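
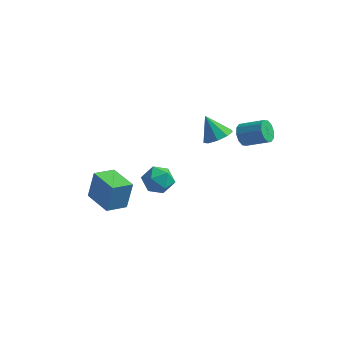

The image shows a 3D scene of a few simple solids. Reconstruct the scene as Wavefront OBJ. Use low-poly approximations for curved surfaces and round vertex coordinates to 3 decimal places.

v -2.872 -3.159 -2.135
v -2.644 -2.78 -0.38
v -4.485 -2.155 -2.143
v -4.257 -1.776 -0.387
v -2.163 -2.024 -2.473
v -1.935 -1.645 -0.717
v -3.776 -1.02 -2.48
v -3.548 -0.641 -0.725
v 1.718 1.875 1.967
v 2.189 2.647 2.14
v 0.822 2.125 3.293
v 1.689 2.775 1.778
v 1.204 2.483 1.505
v 0.959 1.906 1.448
v 1.069 1.315 1.634
v 1.483 0.986 1.975
v 2.007 1.073 2.312
v 2.396 1.536 2.488
v 2.467 2.157 2.42
v 3.056 2.193 2.3
v 3.385 1.922 1.671
v 4.794 2.056 2.351
v 4.464 2.327 2.98
v 3.359 2.389 1.632
v 4.768 2.523 2.311
v 3.218 2.782 1.848
v 4.627 2.916 2.527
v 3.014 2.949 2.236
v 4.423 3.083 2.916
v 2.827 2.828 2.65
v 4.236 2.962 3.329
v 2.726 2.464 2.929
v 4.135 2.598 3.609
v 2.752 1.997 2.969
v 4.161 2.131 3.648
v 2.893 1.604 2.753
v 4.302 1.738 3.432
v 3.097 1.437 2.364
v 4.506 1.571 3.044
v 3.284 1.558 1.951
v 4.693 1.692 2.63
v -0.63 -3.439 1.73
v -0.142 -2.92 2.416
v 0.642 -3.36 0.764
v 1.13 -2.841 1.45
v 0.924 -3.795 1.606
v 0.138 -3.844 2.203
v 0.362 -2.436 0.977
v -0.424 -2.485 1.574
v 0.471 -2.3 1.95
v 0.819 -3.14 2.339
v -0.319 -3.14 0.841
v 0.029 -3.98 1.23
f 2 4 1
f 5 2 1
f 1 4 3
f 3 5 1
f 2 8 4
f 6 2 5
f 6 8 2
f 4 8 3
f 7 5 3
f 3 8 7
f 7 6 5
f 8 6 7
f 10 9 12
f 10 12 11
f 12 9 13
f 12 13 11
f 13 9 14
f 13 14 11
f 14 9 15
f 14 15 11
f 15 9 16
f 15 16 11
f 16 9 17
f 16 17 11
f 17 9 18
f 17 18 11
f 18 9 19
f 18 19 11
f 19 9 10
f 19 10 11
f 21 20 24
f 21 24 22
f 22 24 25
f 22 25 23
f 24 20 26
f 24 26 25
f 25 26 27
f 25 27 23
f 26 20 28
f 26 28 27
f 27 28 29
f 27 29 23
f 28 20 30
f 28 30 29
f 29 30 31
f 29 31 23
f 30 20 32
f 30 32 31
f 31 32 33
f 31 33 23
f 32 20 34
f 32 34 33
f 33 34 35
f 33 35 23
f 34 20 36
f 34 36 35
f 35 36 37
f 35 37 23
f 36 20 38
f 36 38 37
f 37 38 39
f 37 39 23
f 38 20 40
f 38 40 39
f 39 40 41
f 39 41 23
f 40 20 21
f 40 21 41
f 41 21 22
f 41 22 23
f 42 53 47
f 42 47 43
f 42 43 49
f 42 49 52
f 42 52 53
f 43 47 51
f 47 53 46
f 53 52 44
f 52 49 48
f 49 43 50
f 45 51 46
f 45 46 44
f 45 44 48
f 45 48 50
f 45 50 51
f 46 51 47
f 44 46 53
f 48 44 52
f 50 48 49
f 51 50 43



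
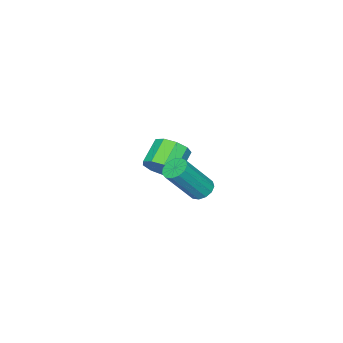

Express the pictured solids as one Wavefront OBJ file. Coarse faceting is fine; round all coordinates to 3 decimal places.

v 1.723 2.87 0.974
v 2.069 3.3 0.882
v 3.123 2.781 2.413
v 2.777 2.35 2.506
v 1.843 3.407 1.074
v 2.897 2.888 2.605
v 1.579 3.344 1.234
v 2.633 2.825 2.766
v 1.361 3.13 1.312
v 2.414 2.611 2.844
v 1.257 2.834 1.283
v 2.311 2.315 2.814
v 1.302 2.548 1.156
v 2.355 2.029 2.687
v 1.48 2.365 0.971
v 2.534 1.846 2.502
v 1.735 2.342 0.787
v 2.789 1.823 2.318
v 1.987 2.486 0.663
v 3.041 1.967 2.194
v 2.155 2.752 0.637
v 3.209 2.233 2.169
v 2.186 3.056 0.719
v 3.239 2.537 2.25
v -1.848 -1.603 -1.319
v -1.36 -1.706 -0.656
v -2.443 -1.841 0.122
v -2.932 -1.737 -0.541
v -1.478 -1.156 -0.726
v -2.561 -1.29 0.052
v -1.77 -0.814 -1.073
v -2.853 -0.948 -0.295
v -2.098 -0.841 -1.535
v -3.181 -0.976 -0.758
v -2.31 -1.225 -1.896
v -3.393 -1.36 -1.119
v -2.305 -1.786 -1.987
v -3.389 -1.92 -1.21
v -2.087 -2.261 -1.765
v -3.17 -2.395 -0.988
v -1.757 -2.428 -1.334
v -2.84 -2.562 -0.557
v -1.47 -2.209 -0.896
v -2.553 -2.343 -0.119
f 2 1 5
f 2 5 3
f 3 5 6
f 3 6 4
f 5 1 7
f 5 7 6
f 6 7 8
f 6 8 4
f 7 1 9
f 7 9 8
f 8 9 10
f 8 10 4
f 9 1 11
f 9 11 10
f 10 11 12
f 10 12 4
f 11 1 13
f 11 13 12
f 12 13 14
f 12 14 4
f 13 1 15
f 13 15 14
f 14 15 16
f 14 16 4
f 15 1 17
f 15 17 16
f 16 17 18
f 16 18 4
f 17 1 19
f 17 19 18
f 18 19 20
f 18 20 4
f 19 1 21
f 19 21 20
f 20 21 22
f 20 22 4
f 21 1 23
f 21 23 22
f 22 23 24
f 22 24 4
f 23 1 2
f 23 2 24
f 24 2 3
f 24 3 4
f 26 25 29
f 26 29 27
f 27 29 30
f 27 30 28
f 29 25 31
f 29 31 30
f 30 31 32
f 30 32 28
f 31 25 33
f 31 33 32
f 32 33 34
f 32 34 28
f 33 25 35
f 33 35 34
f 34 35 36
f 34 36 28
f 35 25 37
f 35 37 36
f 36 37 38
f 36 38 28
f 37 25 39
f 37 39 38
f 38 39 40
f 38 40 28
f 39 25 41
f 39 41 40
f 40 41 42
f 40 42 28
f 41 25 43
f 41 43 42
f 42 43 44
f 42 44 28
f 43 25 26
f 43 26 44
f 44 26 27
f 44 27 28



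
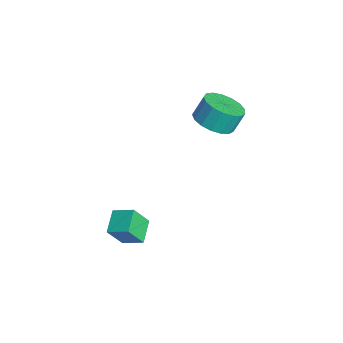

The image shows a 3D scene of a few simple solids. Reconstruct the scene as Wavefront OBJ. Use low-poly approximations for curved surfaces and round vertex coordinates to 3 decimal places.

v -2.596 1.886 0.821
v -2.042 1.232 1.23
v -2.149 1.74 2.188
v -2.704 2.394 1.779
v -1.75 1.552 1.093
v -1.857 2.06 2.051
v -1.651 1.949 0.894
v -1.759 2.457 1.852
v -1.769 2.331 0.678
v -1.877 2.839 1.636
v -2.077 2.611 0.495
v -2.184 3.119 1.453
v -2.503 2.726 0.386
v -2.611 3.234 1.345
v -2.951 2.648 0.377
v -3.059 3.156 1.336
v -3.318 2.395 0.47
v -3.425 2.903 1.429
v -3.519 2.026 0.643
v -3.626 2.534 1.602
v -3.509 1.625 0.857
v -3.616 2.133 1.815
v -3.29 1.283 1.063
v -3.397 1.791 2.021
v -2.912 1.08 1.213
v -3.019 1.588 2.171
v -2.461 1.061 1.273
v -2.569 1.569 2.231
v 1.42 -2.856 -2.261
v 1.566 -3.5 -1.223
v 0.509 -2.414 -1.858
v 0.655 -3.058 -0.821
v 1.945 -2.122 -1.879
v 2.091 -2.766 -0.842
v 1.034 -1.68 -1.477
v 1.18 -2.324 -0.439
f 2 1 5
f 2 5 3
f 3 5 6
f 3 6 4
f 5 1 7
f 5 7 6
f 6 7 8
f 6 8 4
f 7 1 9
f 7 9 8
f 8 9 10
f 8 10 4
f 9 1 11
f 9 11 10
f 10 11 12
f 10 12 4
f 11 1 13
f 11 13 12
f 12 13 14
f 12 14 4
f 13 1 15
f 13 15 14
f 14 15 16
f 14 16 4
f 15 1 17
f 15 17 16
f 16 17 18
f 16 18 4
f 17 1 19
f 17 19 18
f 18 19 20
f 18 20 4
f 19 1 21
f 19 21 20
f 20 21 22
f 20 22 4
f 21 1 23
f 21 23 22
f 22 23 24
f 22 24 4
f 23 1 25
f 23 25 24
f 24 25 26
f 24 26 4
f 25 1 27
f 25 27 26
f 26 27 28
f 26 28 4
f 27 1 2
f 27 2 28
f 28 2 3
f 28 3 4
f 30 32 29
f 33 30 29
f 29 32 31
f 31 33 29
f 30 36 32
f 34 30 33
f 34 36 30
f 32 36 31
f 35 33 31
f 31 36 35
f 35 34 33
f 36 34 35



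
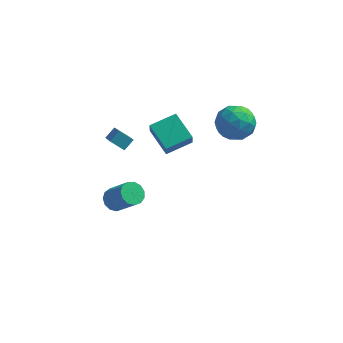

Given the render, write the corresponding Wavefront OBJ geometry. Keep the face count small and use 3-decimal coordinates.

v 0.011 -1.688 0.858
v 0.102 -2.188 1.811
v -1.155 -0.453 1.617
v -1.065 -0.953 2.57
v 1.305 -0.707 1.25
v 1.395 -1.207 2.203
v 0.138 0.528 2.009
v 0.229 0.028 2.962
v -2.934 -3.618 3.571
v -2.41 -4.724 4.366
v -2.549 -3.091 4.05
v -2.025 -4.197 4.845
v -2.155 -3.663 2.995
v -1.631 -4.769 3.79
v -1.77 -3.136 3.474
v -1.246 -4.242 4.269
v 2.607 -0.793 3.659
v 3.401 -0.384 2.829
v 4.079 -1.676 4.631
v 4.873 -1.267 3.801
v 4.333 -0.485 4.565
v 3.423 0.061 3.964
v 4.057 -2.121 3.496
v 3.147 -1.575 2.895
v 4.297 -1.204 2.728
v 4.467 -0.193 3.389
v 3.013 -1.867 4.071
v 3.183 -0.856 4.732
v 2.874 -0.511 3.158
v 4.606 -1.549 4.302
v 4.288 -1.09 4.751
v 4.754 -0.849 4.263
v 2.887 -0.249 3.826
v 3.354 -0.009 3.338
v 3.902 -0.069 4.359
v 4.126 -2.051 4.122
v 4.593 -1.811 3.634
v 2.726 -1.211 3.197
v 3.192 -0.97 2.709
v 3.578 -1.991 3.101
v 3.868 -0.753 2.611
v 4.734 -1.272 3.183
v 4.254 -1.774 3.003
v 3.719 -1.453 2.65
v 3.968 -0.158 2.999
v 4.834 -0.678 3.571
v 4.516 -0.218 4.02
v 3.981 0.103 3.667
v 4.495 -0.641 2.94
v 2.646 -1.382 3.889
v 3.512 -1.902 4.461
v 3.499 -2.163 3.793
v 2.964 -1.842 3.44
v 2.746 -0.788 4.277
v 3.612 -1.307 4.849
v 3.761 -0.607 4.81
v 3.226 -0.286 4.457
v 2.985 -1.419 4.52
v -2.954 -1.731 -3.866
v -2.445 -2.003 -4.405
v -1.257 -2.621 -2.974
v -1.766 -2.349 -2.434
v -2.326 -1.582 -4.322
v -1.139 -2.2 -2.89
v -2.407 -1.208 -4.094
v -1.219 -1.826 -2.662
v -2.662 -1.001 -3.793
v -1.474 -1.619 -2.361
v -3.009 -1.025 -3.515
v -1.821 -1.643 -2.084
v -3.339 -1.274 -3.349
v -2.151 -1.892 -1.918
v -3.546 -1.667 -3.347
v -2.358 -2.285 -1.915
v -3.566 -2.081 -3.509
v -2.378 -2.699 -2.078
v -3.391 -2.384 -3.785
v -2.203 -3.002 -2.354
v -3.078 -2.479 -4.086
v -1.89 -3.097 -2.655
v -2.725 -2.337 -4.317
v -1.537 -2.955 -2.886
f 2 4 1
f 5 2 1
f 1 4 3
f 3 5 1
f 2 8 4
f 6 2 5
f 6 8 2
f 4 8 3
f 7 5 3
f 3 8 7
f 7 6 5
f 8 6 7
f 10 12 9
f 13 10 9
f 9 12 11
f 11 13 9
f 10 16 12
f 14 10 13
f 14 16 10
f 12 16 11
f 15 13 11
f 11 16 15
f 15 14 13
f 16 14 15
f 17 54 33
f 54 28 57
f 33 57 22
f 54 57 33
f 17 33 29
f 33 22 34
f 29 34 18
f 33 34 29
f 17 29 38
f 29 18 39
f 38 39 24
f 29 39 38
f 17 38 50
f 38 24 53
f 50 53 27
f 38 53 50
f 17 50 54
f 50 27 58
f 54 58 28
f 50 58 54
f 18 34 45
f 34 22 48
f 45 48 26
f 34 48 45
f 22 57 35
f 57 28 56
f 35 56 21
f 57 56 35
f 28 58 55
f 58 27 51
f 55 51 19
f 58 51 55
f 27 53 52
f 53 24 40
f 52 40 23
f 53 40 52
f 24 39 44
f 39 18 41
f 44 41 25
f 39 41 44
f 20 46 32
f 46 26 47
f 32 47 21
f 46 47 32
f 20 32 30
f 32 21 31
f 30 31 19
f 32 31 30
f 20 30 37
f 30 19 36
f 37 36 23
f 30 36 37
f 20 37 42
f 37 23 43
f 42 43 25
f 37 43 42
f 20 42 46
f 42 25 49
f 46 49 26
f 42 49 46
f 21 47 35
f 47 26 48
f 35 48 22
f 47 48 35
f 19 31 55
f 31 21 56
f 55 56 28
f 31 56 55
f 23 36 52
f 36 19 51
f 52 51 27
f 36 51 52
f 25 43 44
f 43 23 40
f 44 40 24
f 43 40 44
f 26 49 45
f 49 25 41
f 45 41 18
f 49 41 45
f 60 59 63
f 60 63 61
f 61 63 64
f 61 64 62
f 63 59 65
f 63 65 64
f 64 65 66
f 64 66 62
f 65 59 67
f 65 67 66
f 66 67 68
f 66 68 62
f 67 59 69
f 67 69 68
f 68 69 70
f 68 70 62
f 69 59 71
f 69 71 70
f 70 71 72
f 70 72 62
f 71 59 73
f 71 73 72
f 72 73 74
f 72 74 62
f 73 59 75
f 73 75 74
f 74 75 76
f 74 76 62
f 75 59 77
f 75 77 76
f 76 77 78
f 76 78 62
f 77 59 79
f 77 79 78
f 78 79 80
f 78 80 62
f 79 59 81
f 79 81 80
f 80 81 82
f 80 82 62
f 81 59 60
f 81 60 82
f 82 60 61
f 82 61 62



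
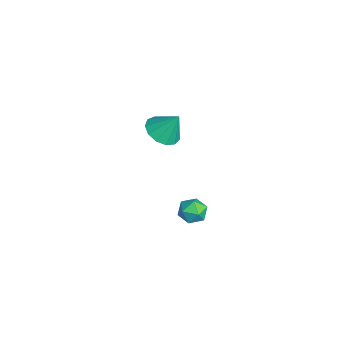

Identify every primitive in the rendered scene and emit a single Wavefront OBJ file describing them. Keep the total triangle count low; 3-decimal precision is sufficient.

v -2.822 1.545 -4.348
v -2.321 1.715 -3.602
v -2.499 0.105 -4.238
v -1.998 0.275 -3.492
v -2.908 0.363 -3.461
v -3.107 1.254 -3.53
v -1.713 0.566 -4.31
v -1.912 1.457 -4.379
v -1.635 1.11 -3.579
v -2.374 0.984 -3.054
v -2.446 0.836 -4.786
v -3.185 0.71 -4.261
v -2.904 -0.636 2.828
v -1.856 -0.636 2.527
v -2.496 0.176 4.252
v -2.101 -0.119 2.303
v -2.6 0.234 2.245
v -3.196 0.31 2.372
v -3.699 0.087 2.644
v -3.95 -0.367 2.974
v -3.869 -0.905 3.257
v -3.481 -1.358 3.404
v -2.911 -1.582 3.368
v -2.338 -1.506 3.161
v -1.945 -1.153 2.847
f 1 12 6
f 1 6 2
f 1 2 8
f 1 8 11
f 1 11 12
f 2 6 10
f 6 12 5
f 12 11 3
f 11 8 7
f 8 2 9
f 4 10 5
f 4 5 3
f 4 3 7
f 4 7 9
f 4 9 10
f 5 10 6
f 3 5 12
f 7 3 11
f 9 7 8
f 10 9 2
f 14 13 16
f 14 16 15
f 16 13 17
f 16 17 15
f 17 13 18
f 17 18 15
f 18 13 19
f 18 19 15
f 19 13 20
f 19 20 15
f 20 13 21
f 20 21 15
f 21 13 22
f 21 22 15
f 22 13 23
f 22 23 15
f 23 13 24
f 23 24 15
f 24 13 25
f 24 25 15
f 25 13 14
f 25 14 15



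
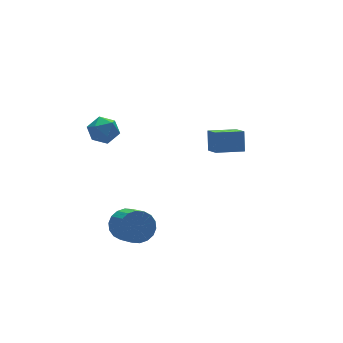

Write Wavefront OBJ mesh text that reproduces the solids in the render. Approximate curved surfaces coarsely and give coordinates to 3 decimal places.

v -2.663 0.407 2.729
v -2.239 0.789 3.273
v -2.561 -0.669 3.407
v -2.137 -0.287 3.951
v -2.904 -0.126 3.864
v -2.967 0.54 3.445
v -1.833 -0.42 3.235
v -1.896 0.246 2.816
v -1.726 0.279 3.586
v -2.388 0.46 3.974
v -2.412 -0.34 2.706
v -3.074 -0.159 3.094
v 2.373 -1.489 1.106
v 2.619 -1 2.06
v 2.542 -0.532 0.571
v 2.788 -0.042 1.525
v 3.692 -1.818 0.935
v 3.938 -1.328 1.889
v 3.861 -0.86 0.4
v 4.107 -0.371 1.354
v -2.388 -1.985 -1.627
v -1.644 -1.803 -1.258
v -1.708 -2.994 -0.544
v -2.452 -3.175 -0.913
v -1.895 -1.648 -1.022
v -1.959 -2.839 -0.308
v -2.244 -1.559 -0.905
v -2.308 -2.75 -0.191
v -2.621 -1.555 -0.932
v -2.685 -2.746 -0.218
v -2.953 -1.636 -1.096
v -3.016 -2.827 -0.382
v -3.172 -1.786 -1.365
v -3.236 -2.976 -0.651
v -3.236 -1.975 -1.687
v -3.3 -3.166 -0.972
v -3.132 -2.166 -1.996
v -3.196 -3.357 -1.282
v -2.881 -2.321 -2.232
v -2.945 -3.512 -1.518
v -2.532 -2.41 -2.349
v -2.596 -3.601 -1.635
v -2.155 -2.414 -2.322
v -2.219 -3.605 -1.608
v -1.824 -2.333 -2.158
v -1.887 -3.524 -1.444
v -1.604 -2.184 -1.889
v -1.668 -3.374 -1.175
v -1.54 -1.994 -1.568
v -1.604 -3.185 -0.853
f 1 12 6
f 1 6 2
f 1 2 8
f 1 8 11
f 1 11 12
f 2 6 10
f 6 12 5
f 12 11 3
f 11 8 7
f 8 2 9
f 4 10 5
f 4 5 3
f 4 3 7
f 4 7 9
f 4 9 10
f 5 10 6
f 3 5 12
f 7 3 11
f 9 7 8
f 10 9 2
f 14 16 13
f 17 14 13
f 13 16 15
f 15 17 13
f 14 20 16
f 18 14 17
f 18 20 14
f 16 20 15
f 19 17 15
f 15 20 19
f 19 18 17
f 20 18 19
f 22 21 25
f 22 25 23
f 23 25 26
f 23 26 24
f 25 21 27
f 25 27 26
f 26 27 28
f 26 28 24
f 27 21 29
f 27 29 28
f 28 29 30
f 28 30 24
f 29 21 31
f 29 31 30
f 30 31 32
f 30 32 24
f 31 21 33
f 31 33 32
f 32 33 34
f 32 34 24
f 33 21 35
f 33 35 34
f 34 35 36
f 34 36 24
f 35 21 37
f 35 37 36
f 36 37 38
f 36 38 24
f 37 21 39
f 37 39 38
f 38 39 40
f 38 40 24
f 39 21 41
f 39 41 40
f 40 41 42
f 40 42 24
f 41 21 43
f 41 43 42
f 42 43 44
f 42 44 24
f 43 21 45
f 43 45 44
f 44 45 46
f 44 46 24
f 45 21 47
f 45 47 46
f 46 47 48
f 46 48 24
f 47 21 49
f 47 49 48
f 48 49 50
f 48 50 24
f 49 21 22
f 49 22 50
f 50 22 23
f 50 23 24



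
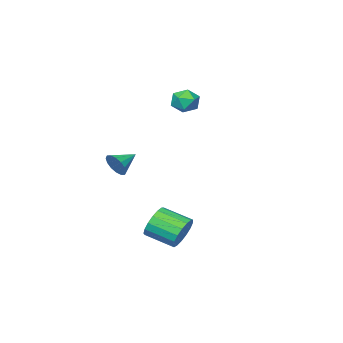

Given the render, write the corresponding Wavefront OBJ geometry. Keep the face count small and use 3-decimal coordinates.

v 2.154 -0.987 -0.646
v 2.395 -0.704 -0.065
v 1.046 -0.933 -0.214
v 2.324 -0.428 -0.28
v 2.208 -0.301 -0.593
v 2.078 -0.359 -0.921
v 1.967 -0.585 -1.174
v 1.907 -0.918 -1.287
v 1.913 -1.27 -1.227
v 1.983 -1.547 -1.012
v 2.099 -1.673 -0.699
v 2.23 -1.616 -0.372
v 2.34 -1.39 -0.118
v 2.4 -1.056 -0.005
v 1.315 2.635 -4.011
v 1.746 2.519 -4.78
v 2.377 1.27 -4.239
v 1.945 1.385 -3.469
v 2.014 2.755 -4.548
v 2.644 1.506 -4.007
v 2.122 2.963 -4.192
v 2.752 1.714 -3.651
v 2.045 3.096 -3.795
v 2.675 1.847 -3.254
v 1.8 3.123 -3.447
v 2.431 1.874 -2.906
v 1.445 3.039 -3.228
v 2.075 1.79 -2.687
v 1.059 2.861 -3.189
v 1.69 1.612 -2.648
v 0.733 2.632 -3.337
v 1.363 1.383 -2.796
v 0.539 2.403 -3.64
v 1.169 1.154 -3.099
v 0.524 2.228 -4.028
v 1.154 0.979 -3.487
v 0.689 2.145 -4.412
v 1.319 0.896 -3.871
v 0.998 2.175 -4.703
v 1.628 0.925 -4.162
v 1.38 2.309 -4.836
v 2.01 1.06 -4.295
v -3.534 -1.73 2.276
v -3.2 -1.508 1.61
v -2.6 -2.552 2.47
v -2.266 -2.33 1.804
v -2.287 -1.842 2.41
v -2.865 -1.334 2.29
v -2.935 -2.726 1.79
v -3.513 -2.218 1.67
v -2.83 -2.123 1.309
v -2.429 -1.577 1.692
v -3.371 -2.483 2.388
v -2.97 -1.937 2.771
f 2 1 4
f 2 4 3
f 4 1 5
f 4 5 3
f 5 1 6
f 5 6 3
f 6 1 7
f 6 7 3
f 7 1 8
f 7 8 3
f 8 1 9
f 8 9 3
f 9 1 10
f 9 10 3
f 10 1 11
f 10 11 3
f 11 1 12
f 11 12 3
f 12 1 13
f 12 13 3
f 13 1 14
f 13 14 3
f 14 1 2
f 14 2 3
f 16 15 19
f 16 19 17
f 17 19 20
f 17 20 18
f 19 15 21
f 19 21 20
f 20 21 22
f 20 22 18
f 21 15 23
f 21 23 22
f 22 23 24
f 22 24 18
f 23 15 25
f 23 25 24
f 24 25 26
f 24 26 18
f 25 15 27
f 25 27 26
f 26 27 28
f 26 28 18
f 27 15 29
f 27 29 28
f 28 29 30
f 28 30 18
f 29 15 31
f 29 31 30
f 30 31 32
f 30 32 18
f 31 15 33
f 31 33 32
f 32 33 34
f 32 34 18
f 33 15 35
f 33 35 34
f 34 35 36
f 34 36 18
f 35 15 37
f 35 37 36
f 36 37 38
f 36 38 18
f 37 15 39
f 37 39 38
f 38 39 40
f 38 40 18
f 39 15 41
f 39 41 40
f 40 41 42
f 40 42 18
f 41 15 16
f 41 16 42
f 42 16 17
f 42 17 18
f 43 54 48
f 43 48 44
f 43 44 50
f 43 50 53
f 43 53 54
f 44 48 52
f 48 54 47
f 54 53 45
f 53 50 49
f 50 44 51
f 46 52 47
f 46 47 45
f 46 45 49
f 46 49 51
f 46 51 52
f 47 52 48
f 45 47 54
f 49 45 53
f 51 49 50
f 52 51 44



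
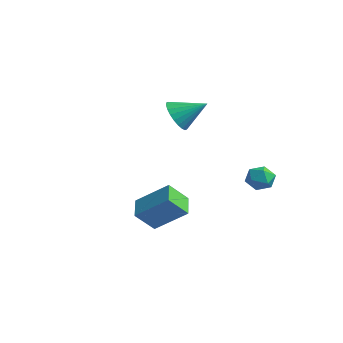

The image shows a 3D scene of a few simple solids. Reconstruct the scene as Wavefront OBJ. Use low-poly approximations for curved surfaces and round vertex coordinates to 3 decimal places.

v 3.29 1.777 0.755
v 3.935 1.931 0.369
v 3.025 0.869 -0.049
v 3.67 1.023 -0.435
v 3.707 0.715 0.267
v 3.871 1.276 0.764
v 3.089 1.524 -0.444
v 3.253 2.085 0.053
v 3.811 1.775 -0.372
v 4.193 1.274 0.067
v 2.767 1.526 0.253
v 3.149 1.025 0.692
v -2.677 1.105 2.465
v -2.074 1.167 1.695
v -1.703 2.195 3.315
v -2.322 1.448 1.619
v -2.623 1.677 1.671
v -2.933 1.819 1.844
v -3.204 1.852 2.112
v -3.395 1.771 2.434
v -3.476 1.59 2.76
v -3.436 1.334 3.042
v -3.28 1.044 3.235
v -3.032 0.763 3.312
v -2.73 0.534 3.26
v -2.42 0.392 3.086
v -2.149 0.359 2.818
v -1.959 0.439 2.497
v -1.877 0.621 2.17
v -1.918 0.877 1.889
v 1.984 -3.362 -2.409
v 1.803 -4.3 -1.442
v 1.037 -2.684 -1.929
v 0.856 -3.622 -0.961
v 3.244 -2.418 -1.259
v 3.063 -3.356 -0.291
v 2.297 -1.74 -0.778
v 2.116 -2.678 0.189
f 1 12 6
f 1 6 2
f 1 2 8
f 1 8 11
f 1 11 12
f 2 6 10
f 6 12 5
f 12 11 3
f 11 8 7
f 8 2 9
f 4 10 5
f 4 5 3
f 4 3 7
f 4 7 9
f 4 9 10
f 5 10 6
f 3 5 12
f 7 3 11
f 9 7 8
f 10 9 2
f 14 13 16
f 14 16 15
f 16 13 17
f 16 17 15
f 17 13 18
f 17 18 15
f 18 13 19
f 18 19 15
f 19 13 20
f 19 20 15
f 20 13 21
f 20 21 15
f 21 13 22
f 21 22 15
f 22 13 23
f 22 23 15
f 23 13 24
f 23 24 15
f 24 13 25
f 24 25 15
f 25 13 26
f 25 26 15
f 26 13 27
f 26 27 15
f 27 13 28
f 27 28 15
f 28 13 29
f 28 29 15
f 29 13 30
f 29 30 15
f 30 13 14
f 30 14 15
f 32 34 31
f 35 32 31
f 31 34 33
f 33 35 31
f 32 38 34
f 36 32 35
f 36 38 32
f 34 38 33
f 37 35 33
f 33 38 37
f 37 36 35
f 38 36 37



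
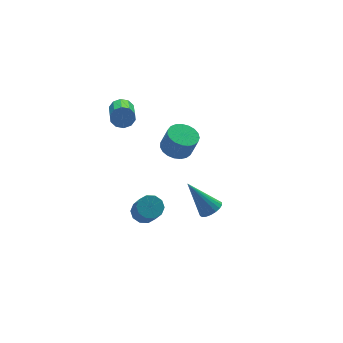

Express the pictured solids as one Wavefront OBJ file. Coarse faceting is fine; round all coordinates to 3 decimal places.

v -2.75 3.932 3.096
v -2.472 3.6 2.652
v -3.092 2.215 3.301
v -3.37 2.548 3.744
v -2.23 3.63 2.947
v -2.849 2.245 3.596
v -2.186 3.775 3.299
v -2.806 2.391 3.948
v -2.358 3.981 3.573
v -2.978 2.596 4.222
v -2.68 4.168 3.665
v -3.299 2.783 4.314
v -3.028 4.265 3.539
v -3.648 2.88 4.188
v -3.271 4.235 3.244
v -3.89 2.85 3.893
v -3.314 4.089 2.892
v -3.934 2.705 3.541
v -3.142 3.884 2.618
v -3.762 2.499 3.267
v -2.821 3.697 2.526
v -3.44 2.312 3.175
v -3.364 0.42 -1.713
v -3.025 -0.058 -2.037
v -3.196 -1.038 -0.771
v -3.536 -0.56 -0.447
v -2.753 0.17 -1.824
v -2.924 -0.81 -0.558
v -2.714 0.493 -1.568
v -2.886 -0.487 -0.302
v -2.924 0.789 -1.368
v -3.096 -0.191 -0.102
v -3.302 0.943 -1.299
v -3.474 -0.037 -0.033
v -3.704 0.898 -1.389
v -3.875 -0.082 -0.123
v -3.976 0.67 -1.602
v -4.147 -0.31 -0.336
v -4.014 0.347 -1.858
v -4.186 -0.633 -0.592
v -3.804 0.051 -2.058
v -3.976 -0.929 -0.792
v -3.426 -0.103 -2.127
v -3.598 -1.083 -0.861
v -1.716 -3.098 0.687
v -1.304 -3.381 1.053
v -2.484 -2.242 2.213
v -1.175 -3.146 0.986
v -1.154 -2.902 0.86
v -1.244 -2.696 0.7
v -1.427 -2.57 0.537
v -1.668 -2.548 0.403
v -1.918 -2.636 0.326
v -2.129 -2.814 0.321
v -2.257 -3.049 0.388
v -2.278 -3.294 0.514
v -2.188 -3.499 0.675
v -2.005 -3.625 0.838
v -1.764 -3.647 0.971
v -1.514 -3.56 1.048
v -0.291 3.003 -0.151
v 0.407 2.648 -0.395
v 0.649 2.323 0.766
v -0.049 2.677 1.011
v 0.509 2.966 -0.328
v 0.751 2.641 0.834
v 0.473 3.291 -0.229
v 0.715 2.966 0.932
v 0.304 3.565 -0.117
v 0.546 3.24 1.044
v 0.033 3.743 -0.011
v 0.275 3.418 1.15
v -0.294 3.792 0.071
v -0.052 3.467 1.232
v -0.621 3.705 0.115
v -0.379 3.38 1.276
v -0.891 3.496 0.113
v -0.648 3.171 1.274
v -1.057 3.202 0.065
v -0.815 2.877 1.226
v -1.09 2.874 -0.02
v -0.848 2.549 1.141
v -0.986 2.567 -0.128
v -0.744 2.242 1.034
v -0.761 2.336 -0.239
v -0.519 2.011 0.922
v -0.455 2.221 -0.335
v -0.213 1.896 0.826
v -0.121 2.24 -0.4
v 0.121 1.915 0.762
v 0.184 2.391 -0.421
v 0.426 2.066 0.741
f 2 1 5
f 2 5 3
f 3 5 6
f 3 6 4
f 5 1 7
f 5 7 6
f 6 7 8
f 6 8 4
f 7 1 9
f 7 9 8
f 8 9 10
f 8 10 4
f 9 1 11
f 9 11 10
f 10 11 12
f 10 12 4
f 11 1 13
f 11 13 12
f 12 13 14
f 12 14 4
f 13 1 15
f 13 15 14
f 14 15 16
f 14 16 4
f 15 1 17
f 15 17 16
f 16 17 18
f 16 18 4
f 17 1 19
f 17 19 18
f 18 19 20
f 18 20 4
f 19 1 21
f 19 21 20
f 20 21 22
f 20 22 4
f 21 1 2
f 21 2 22
f 22 2 3
f 22 3 4
f 24 23 27
f 24 27 25
f 25 27 28
f 25 28 26
f 27 23 29
f 27 29 28
f 28 29 30
f 28 30 26
f 29 23 31
f 29 31 30
f 30 31 32
f 30 32 26
f 31 23 33
f 31 33 32
f 32 33 34
f 32 34 26
f 33 23 35
f 33 35 34
f 34 35 36
f 34 36 26
f 35 23 37
f 35 37 36
f 36 37 38
f 36 38 26
f 37 23 39
f 37 39 38
f 38 39 40
f 38 40 26
f 39 23 41
f 39 41 40
f 40 41 42
f 40 42 26
f 41 23 43
f 41 43 42
f 42 43 44
f 42 44 26
f 43 23 24
f 43 24 44
f 44 24 25
f 44 25 26
f 46 45 48
f 46 48 47
f 48 45 49
f 48 49 47
f 49 45 50
f 49 50 47
f 50 45 51
f 50 51 47
f 51 45 52
f 51 52 47
f 52 45 53
f 52 53 47
f 53 45 54
f 53 54 47
f 54 45 55
f 54 55 47
f 55 45 56
f 55 56 47
f 56 45 57
f 56 57 47
f 57 45 58
f 57 58 47
f 58 45 59
f 58 59 47
f 59 45 60
f 59 60 47
f 60 45 46
f 60 46 47
f 62 61 65
f 62 65 63
f 63 65 66
f 63 66 64
f 65 61 67
f 65 67 66
f 66 67 68
f 66 68 64
f 67 61 69
f 67 69 68
f 68 69 70
f 68 70 64
f 69 61 71
f 69 71 70
f 70 71 72
f 70 72 64
f 71 61 73
f 71 73 72
f 72 73 74
f 72 74 64
f 73 61 75
f 73 75 74
f 74 75 76
f 74 76 64
f 75 61 77
f 75 77 76
f 76 77 78
f 76 78 64
f 77 61 79
f 77 79 78
f 78 79 80
f 78 80 64
f 79 61 81
f 79 81 80
f 80 81 82
f 80 82 64
f 81 61 83
f 81 83 82
f 82 83 84
f 82 84 64
f 83 61 85
f 83 85 84
f 84 85 86
f 84 86 64
f 85 61 87
f 85 87 86
f 86 87 88
f 86 88 64
f 87 61 89
f 87 89 88
f 88 89 90
f 88 90 64
f 89 61 91
f 89 91 90
f 90 91 92
f 90 92 64
f 91 61 62
f 91 62 92
f 92 62 63
f 92 63 64



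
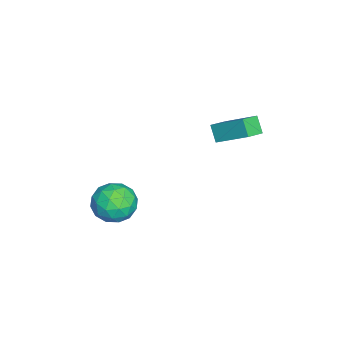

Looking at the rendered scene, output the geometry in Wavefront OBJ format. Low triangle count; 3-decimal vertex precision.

v 0.124 -1.93 -1.224
v 1.179 -2.546 -1.372
v -0.519 -3.334 0.032
v 0.536 -3.95 -0.116
v 0.53 -2.874 0.481
v 0.927 -2.006 -0.296
v -0.267 -3.874 -1.044
v 0.13 -3.006 -1.821
v 0.937 -3.747 -1.261
v 1.43 -3.129 -0.319
v -0.77 -2.751 -1.021
v -0.277 -2.133 -0.079
v 0.707 -2.115 -1.408
v -0.047 -3.765 0.068
v -0.051 -3.133 0.419
v 0.569 -3.495 0.332
v 0.56 -1.798 -0.775
v 1.18 -2.159 -0.863
v 0.799 -2.352 0.226
v -0.52 -3.721 -0.477
v 0.1 -4.082 -0.565
v 0.091 -2.385 -1.672
v 0.711 -2.747 -1.759
v -0.139 -3.528 -1.566
v 1.185 -3.182 -1.43
v 0.808 -4.008 -0.692
v 0.336 -3.963 -1.238
v 0.569 -3.453 -1.694
v 1.475 -2.819 -0.876
v 1.098 -3.644 -0.138
v 1.094 -3.012 0.213
v 1.328 -2.502 -0.244
v 1.333 -3.525 -0.811
v -0.438 -2.236 -1.202
v -0.815 -3.061 -0.464
v -0.668 -3.378 -1.096
v -0.434 -2.868 -1.553
v -0.148 -1.872 -0.648
v -0.525 -2.698 0.09
v 0.091 -2.427 0.354
v 0.324 -1.917 -0.102
v -0.673 -2.355 -0.529
v -1.829 1.398 3.968
v -1.192 3.018 5.088
v -2.699 1.977 3.624
v -2.062 3.598 4.744
v -1.278 1.742 3.156
v -0.641 3.363 4.276
v -2.148 2.322 2.812
v -1.511 3.942 3.932
f 1 38 17
f 38 12 41
f 17 41 6
f 38 41 17
f 1 17 13
f 17 6 18
f 13 18 2
f 17 18 13
f 1 13 22
f 13 2 23
f 22 23 8
f 13 23 22
f 1 22 34
f 22 8 37
f 34 37 11
f 22 37 34
f 1 34 38
f 34 11 42
f 38 42 12
f 34 42 38
f 2 18 29
f 18 6 32
f 29 32 10
f 18 32 29
f 6 41 19
f 41 12 40
f 19 40 5
f 41 40 19
f 12 42 39
f 42 11 35
f 39 35 3
f 42 35 39
f 11 37 36
f 37 8 24
f 36 24 7
f 37 24 36
f 8 23 28
f 23 2 25
f 28 25 9
f 23 25 28
f 4 30 16
f 30 10 31
f 16 31 5
f 30 31 16
f 4 16 14
f 16 5 15
f 14 15 3
f 16 15 14
f 4 14 21
f 14 3 20
f 21 20 7
f 14 20 21
f 4 21 26
f 21 7 27
f 26 27 9
f 21 27 26
f 4 26 30
f 26 9 33
f 30 33 10
f 26 33 30
f 5 31 19
f 31 10 32
f 19 32 6
f 31 32 19
f 3 15 39
f 15 5 40
f 39 40 12
f 15 40 39
f 7 20 36
f 20 3 35
f 36 35 11
f 20 35 36
f 9 27 28
f 27 7 24
f 28 24 8
f 27 24 28
f 10 33 29
f 33 9 25
f 29 25 2
f 33 25 29
f 44 46 43
f 47 44 43
f 43 46 45
f 45 47 43
f 44 50 46
f 48 44 47
f 48 50 44
f 46 50 45
f 49 47 45
f 45 50 49
f 49 48 47
f 50 48 49



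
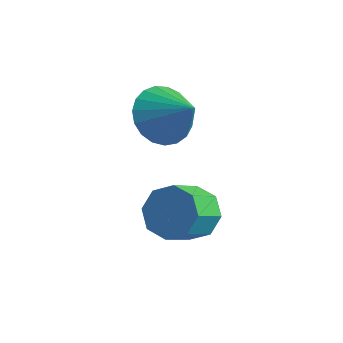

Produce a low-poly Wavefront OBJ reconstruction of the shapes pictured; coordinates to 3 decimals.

v 3.068 -3.164 -2.848
v 3.511 -2.715 -2.192
v 3.535 -3.788 -1.475
v 3.092 -4.236 -2.132
v 2.819 -2.681 -2.118
v 2.843 -3.754 -1.401
v 2.273 -2.93 -2.472
v 2.297 -4.003 -1.756
v 2.193 -3.316 -3.046
v 2.217 -4.388 -2.33
v 2.625 -3.612 -3.505
v 2.649 -4.685 -2.788
v 3.317 -3.646 -3.579
v 3.341 -4.719 -2.862
v 3.863 -3.397 -3.224
v 3.887 -4.47 -2.508
v 3.943 -3.012 -2.65
v 3.967 -4.084 -1.934
v 1.441 -2.504 0.167
v 2.055 -2.204 -0.617
v 2.679 -2.616 1.093
v 1.952 -1.826 -0.434
v 1.761 -1.566 -0.147
v 1.514 -1.467 0.194
v 1.255 -1.548 0.531
v 1.028 -1.794 0.804
v 0.872 -2.163 0.968
v 0.815 -2.591 0.993
v 0.866 -3.004 0.875
v 1.016 -3.33 0.634
v 1.24 -3.514 0.313
v 1.499 -3.523 -0.033
v 1.747 -3.356 -0.345
v 1.943 -3.042 -0.569
v 2.052 -2.634 -0.665
f 2 1 5
f 2 5 3
f 3 5 6
f 3 6 4
f 5 1 7
f 5 7 6
f 6 7 8
f 6 8 4
f 7 1 9
f 7 9 8
f 8 9 10
f 8 10 4
f 9 1 11
f 9 11 10
f 10 11 12
f 10 12 4
f 11 1 13
f 11 13 12
f 12 13 14
f 12 14 4
f 13 1 15
f 13 15 14
f 14 15 16
f 14 16 4
f 15 1 17
f 15 17 16
f 16 17 18
f 16 18 4
f 17 1 2
f 17 2 18
f 18 2 3
f 18 3 4
f 20 19 22
f 20 22 21
f 22 19 23
f 22 23 21
f 23 19 24
f 23 24 21
f 24 19 25
f 24 25 21
f 25 19 26
f 25 26 21
f 26 19 27
f 26 27 21
f 27 19 28
f 27 28 21
f 28 19 29
f 28 29 21
f 29 19 30
f 29 30 21
f 30 19 31
f 30 31 21
f 31 19 32
f 31 32 21
f 32 19 33
f 32 33 21
f 33 19 34
f 33 34 21
f 34 19 35
f 34 35 21
f 35 19 20
f 35 20 21



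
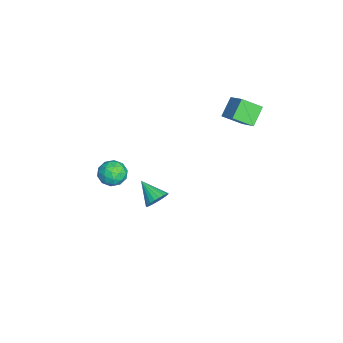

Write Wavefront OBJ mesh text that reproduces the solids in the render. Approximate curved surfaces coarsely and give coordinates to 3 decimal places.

v 4.039 -0.34 0.052
v 4.596 -0.647 0.32
v 3.201 -1.22 0.788
v 4.545 -0.439 0.511
v 4.406 -0.213 0.623
v 4.204 -0.01 0.635
v 3.973 0.136 0.547
v 3.754 0.2 0.374
v 3.584 0.17 0.145
v 3.493 0.052 -0.101
v 3.496 -0.133 -0.319
v 3.593 -0.355 -0.474
v 3.767 -0.574 -0.537
v 3.988 -0.752 -0.499
v 4.218 -0.86 -0.365
v 4.417 -0.877 -0.159
v 4.551 -0.802 0.083
v -1.906 -2.573 -2.973
v -1.074 -2.444 -2.742
v -1.626 -3.936 -3.218
v -0.794 -3.807 -2.987
v -1.425 -3.765 -2.386
v -1.598 -2.923 -2.234
v -1.102 -3.457 -3.726
v -1.275 -2.615 -3.574
v -0.577 -2.991 -3.208
v -0.777 -3.181 -2.38
v -1.923 -3.199 -3.58
v -2.123 -3.389 -2.752
v -1.514 -2.389 -2.836
v -1.186 -3.991 -3.124
v -1.557 -3.966 -2.771
v -1.068 -3.89 -2.635
v -1.822 -2.67 -2.537
v -1.333 -2.595 -2.402
v -1.54 -3.371 -2.192
v -1.367 -3.785 -3.558
v -0.878 -3.71 -3.423
v -1.632 -2.49 -3.325
v -1.143 -2.414 -3.189
v -1.16 -3.009 -3.768
v -0.733 -2.634 -2.974
v -0.569 -3.435 -3.118
v -0.75 -3.23 -3.552
v -0.852 -2.735 -3.463
v -0.851 -2.746 -2.487
v -0.687 -3.547 -2.632
v -1.057 -3.522 -2.278
v -1.159 -3.027 -2.189
v -0.559 -3.067 -2.761
v -2.013 -2.833 -3.328
v -1.849 -3.634 -3.473
v -1.541 -3.353 -3.771
v -1.643 -2.858 -3.682
v -2.131 -2.945 -2.842
v -1.967 -3.746 -2.986
v -1.848 -3.645 -2.497
v -1.95 -3.15 -2.408
v -2.141 -3.313 -3.199
v -2.445 2.551 1.283
v -3.326 2.987 2.134
v -2.557 3.652 0.602
v -3.438 4.088 1.453
v -1.342 3.172 2.107
v -2.223 3.608 2.958
v -1.454 4.273 1.426
v -2.335 4.709 2.277
f 2 1 4
f 2 4 3
f 4 1 5
f 4 5 3
f 5 1 6
f 5 6 3
f 6 1 7
f 6 7 3
f 7 1 8
f 7 8 3
f 8 1 9
f 8 9 3
f 9 1 10
f 9 10 3
f 10 1 11
f 10 11 3
f 11 1 12
f 11 12 3
f 12 1 13
f 12 13 3
f 13 1 14
f 13 14 3
f 14 1 15
f 14 15 3
f 15 1 16
f 15 16 3
f 16 1 17
f 16 17 3
f 17 1 2
f 17 2 3
f 18 55 34
f 55 29 58
f 34 58 23
f 55 58 34
f 18 34 30
f 34 23 35
f 30 35 19
f 34 35 30
f 18 30 39
f 30 19 40
f 39 40 25
f 30 40 39
f 18 39 51
f 39 25 54
f 51 54 28
f 39 54 51
f 18 51 55
f 51 28 59
f 55 59 29
f 51 59 55
f 19 35 46
f 35 23 49
f 46 49 27
f 35 49 46
f 23 58 36
f 58 29 57
f 36 57 22
f 58 57 36
f 29 59 56
f 59 28 52
f 56 52 20
f 59 52 56
f 28 54 53
f 54 25 41
f 53 41 24
f 54 41 53
f 25 40 45
f 40 19 42
f 45 42 26
f 40 42 45
f 21 47 33
f 47 27 48
f 33 48 22
f 47 48 33
f 21 33 31
f 33 22 32
f 31 32 20
f 33 32 31
f 21 31 38
f 31 20 37
f 38 37 24
f 31 37 38
f 21 38 43
f 38 24 44
f 43 44 26
f 38 44 43
f 21 43 47
f 43 26 50
f 47 50 27
f 43 50 47
f 22 48 36
f 48 27 49
f 36 49 23
f 48 49 36
f 20 32 56
f 32 22 57
f 56 57 29
f 32 57 56
f 24 37 53
f 37 20 52
f 53 52 28
f 37 52 53
f 26 44 45
f 44 24 41
f 45 41 25
f 44 41 45
f 27 50 46
f 50 26 42
f 46 42 19
f 50 42 46
f 61 63 60
f 64 61 60
f 60 63 62
f 62 64 60
f 61 67 63
f 65 61 64
f 65 67 61
f 63 67 62
f 66 64 62
f 62 67 66
f 66 65 64
f 67 65 66



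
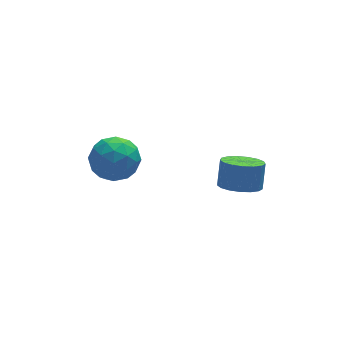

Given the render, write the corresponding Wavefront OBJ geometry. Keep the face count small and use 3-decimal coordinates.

v -2.994 3.239 1.486
v -1.967 3.477 1.733
v -2.673 1.543 1.787
v -1.646 1.781 2.034
v -2.447 2.092 2.693
v -2.646 3.14 2.507
v -1.994 1.88 1.013
v -2.193 2.928 0.827
v -1.349 2.637 1.441
v -1.629 2.768 2.479
v -3.011 2.252 1.041
v -3.291 2.383 2.079
v -2.509 3.507 1.583
v -2.131 1.513 1.937
v -2.602 1.696 2.324
v -1.998 1.836 2.469
v -2.908 3.309 2.038
v -2.304 3.449 2.183
v -2.586 2.634 2.747
v -2.336 1.571 1.337
v -1.732 1.711 1.482
v -2.642 3.184 1.051
v -2.038 3.324 1.196
v -2.054 2.386 0.773
v -1.542 3.153 1.557
v -1.353 2.156 1.733
v -1.558 2.215 1.133
v -1.675 2.831 1.024
v -1.706 3.23 2.167
v -1.517 2.233 2.343
v -1.988 2.416 2.731
v -2.105 3.032 2.622
v -1.343 2.737 1.995
v -3.123 2.787 1.177
v -2.934 1.79 1.353
v -2.535 1.988 0.898
v -2.652 2.604 0.789
v -3.287 2.864 1.787
v -3.098 1.867 1.963
v -2.965 2.189 2.496
v -3.082 2.805 2.387
v -3.297 2.283 1.525
v 1.142 -2.051 3.323
v 1.84 -1.746 2.968
v 2.116 -1.244 3.942
v 1.418 -1.549 4.297
v 1.564 -1.461 2.899
v 1.841 -0.959 3.874
v 1.192 -1.311 2.928
v 1.468 -0.81 3.902
v 0.809 -1.331 3.047
v 1.085 -0.829 4.021
v 0.502 -1.515 3.229
v 0.778 -1.014 4.203
v 0.341 -1.823 3.432
v 0.617 -1.321 4.407
v 0.364 -2.182 3.611
v 0.64 -1.681 4.585
v 0.565 -2.512 3.724
v 0.841 -2.01 4.698
v 0.898 -2.735 3.744
v 1.175 -2.234 4.719
v 1.288 -2.802 3.669
v 1.564 -2.301 4.643
v 1.643 -2.697 3.514
v 1.919 -2.196 4.488
v 1.884 -2.444 3.315
v 2.16 -1.942 4.289
v 1.955 -2.101 3.118
v 2.231 -1.599 4.092
f 1 38 17
f 38 12 41
f 17 41 6
f 38 41 17
f 1 17 13
f 17 6 18
f 13 18 2
f 17 18 13
f 1 13 22
f 13 2 23
f 22 23 8
f 13 23 22
f 1 22 34
f 22 8 37
f 34 37 11
f 22 37 34
f 1 34 38
f 34 11 42
f 38 42 12
f 34 42 38
f 2 18 29
f 18 6 32
f 29 32 10
f 18 32 29
f 6 41 19
f 41 12 40
f 19 40 5
f 41 40 19
f 12 42 39
f 42 11 35
f 39 35 3
f 42 35 39
f 11 37 36
f 37 8 24
f 36 24 7
f 37 24 36
f 8 23 28
f 23 2 25
f 28 25 9
f 23 25 28
f 4 30 16
f 30 10 31
f 16 31 5
f 30 31 16
f 4 16 14
f 16 5 15
f 14 15 3
f 16 15 14
f 4 14 21
f 14 3 20
f 21 20 7
f 14 20 21
f 4 21 26
f 21 7 27
f 26 27 9
f 21 27 26
f 4 26 30
f 26 9 33
f 30 33 10
f 26 33 30
f 5 31 19
f 31 10 32
f 19 32 6
f 31 32 19
f 3 15 39
f 15 5 40
f 39 40 12
f 15 40 39
f 7 20 36
f 20 3 35
f 36 35 11
f 20 35 36
f 9 27 28
f 27 7 24
f 28 24 8
f 27 24 28
f 10 33 29
f 33 9 25
f 29 25 2
f 33 25 29
f 44 43 47
f 44 47 45
f 45 47 48
f 45 48 46
f 47 43 49
f 47 49 48
f 48 49 50
f 48 50 46
f 49 43 51
f 49 51 50
f 50 51 52
f 50 52 46
f 51 43 53
f 51 53 52
f 52 53 54
f 52 54 46
f 53 43 55
f 53 55 54
f 54 55 56
f 54 56 46
f 55 43 57
f 55 57 56
f 56 57 58
f 56 58 46
f 57 43 59
f 57 59 58
f 58 59 60
f 58 60 46
f 59 43 61
f 59 61 60
f 60 61 62
f 60 62 46
f 61 43 63
f 61 63 62
f 62 63 64
f 62 64 46
f 63 43 65
f 63 65 64
f 64 65 66
f 64 66 46
f 65 43 67
f 65 67 66
f 66 67 68
f 66 68 46
f 67 43 69
f 67 69 68
f 68 69 70
f 68 70 46
f 69 43 44
f 69 44 70
f 70 44 45
f 70 45 46



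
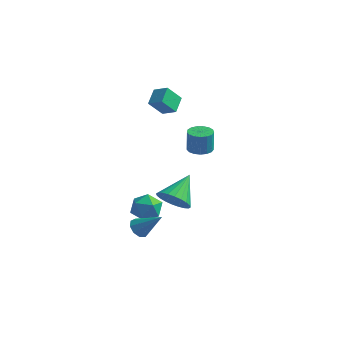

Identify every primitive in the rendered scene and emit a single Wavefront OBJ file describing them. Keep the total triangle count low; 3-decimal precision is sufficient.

v -4.569 1.587 3.102
v -3.656 1.526 3.551
v -4.773 2.609 3.655
v -3.86 2.548 4.104
v -4.02 2.252 2.076
v -3.107 2.191 2.525
v -4.224 3.274 2.629
v -3.311 3.213 3.078
v -1.942 -0.229 -3.133
v -0.947 -0.507 -2.818
v -1.838 1.489 -1.947
v -0.863 -0.275 -3.16
v -0.944 -0.037 -3.498
v -1.176 0.172 -3.781
v -1.526 0.32 -3.965
v -1.938 0.384 -4.022
v -2.351 0.355 -3.944
v -2.702 0.237 -3.742
v -2.937 0.048 -3.448
v -3.021 -0.183 -3.105
v -2.94 -0.421 -2.767
v -2.707 -0.63 -2.485
v -2.358 -0.778 -2.301
v -1.946 -0.842 -2.244
v -1.533 -0.813 -2.322
v -1.182 -0.695 -2.523
v -2.078 -3.83 -3.281
v -1.735 -4.362 -3.555
v -0.762 -3.61 -2.059
v -1.606 -3.961 -3.767
v -1.697 -3.498 -3.751
v -1.967 -3.191 -3.516
v -2.289 -3.183 -3.171
v -2.512 -3.477 -2.877
v -2.532 -3.937 -2.773
v -2.34 -4.347 -2.906
v -2.025 -4.515 -3.215
v 0.964 -2.507 3.295
v 1.681 -2.568 3.301
v 1.673 -2.534 4.631
v 0.956 -2.473 4.625
v 1.628 -2.228 3.292
v 1.62 -2.194 4.622
v 1.422 -1.952 3.284
v 1.414 -1.917 4.613
v 1.111 -1.802 3.278
v 1.103 -1.768 4.608
v 0.767 -1.815 3.276
v 0.759 -1.781 4.606
v 0.468 -1.986 3.279
v 0.46 -1.952 4.609
v 0.282 -2.276 3.285
v 0.274 -2.242 4.615
v 0.253 -2.619 3.294
v 0.245 -2.585 4.623
v 0.386 -2.937 3.303
v 0.379 -2.903 4.632
v 0.652 -3.156 3.31
v 0.644 -3.122 4.64
v 0.99 -3.226 3.314
v 0.982 -3.192 4.643
v 1.321 -3.132 3.313
v 1.313 -3.098 4.643
v 1.571 -2.894 3.309
v 1.563 -2.86 4.638
v -4.14 -0.824 -3.352
v -3.491 -0.063 -3.55
v -3.009 -1.917 -3.85
v -2.36 -1.156 -4.048
v -2.608 -1.377 -3.084
v -3.307 -0.701 -2.776
v -3.193 -1.279 -4.624
v -3.892 -0.603 -4.316
v -2.905 -0.344 -4.336
v -2.544 -0.404 -3.384
v -3.956 -1.576 -4.016
v -3.595 -1.636 -3.064
f 2 4 1
f 5 2 1
f 1 4 3
f 3 5 1
f 2 8 4
f 6 2 5
f 6 8 2
f 4 8 3
f 7 5 3
f 3 8 7
f 7 6 5
f 8 6 7
f 10 9 12
f 10 12 11
f 12 9 13
f 12 13 11
f 13 9 14
f 13 14 11
f 14 9 15
f 14 15 11
f 15 9 16
f 15 16 11
f 16 9 17
f 16 17 11
f 17 9 18
f 17 18 11
f 18 9 19
f 18 19 11
f 19 9 20
f 19 20 11
f 20 9 21
f 20 21 11
f 21 9 22
f 21 22 11
f 22 9 23
f 22 23 11
f 23 9 24
f 23 24 11
f 24 9 25
f 24 25 11
f 25 9 26
f 25 26 11
f 26 9 10
f 26 10 11
f 28 27 30
f 28 30 29
f 30 27 31
f 30 31 29
f 31 27 32
f 31 32 29
f 32 27 33
f 32 33 29
f 33 27 34
f 33 34 29
f 34 27 35
f 34 35 29
f 35 27 36
f 35 36 29
f 36 27 37
f 36 37 29
f 37 27 28
f 37 28 29
f 39 38 42
f 39 42 40
f 40 42 43
f 40 43 41
f 42 38 44
f 42 44 43
f 43 44 45
f 43 45 41
f 44 38 46
f 44 46 45
f 45 46 47
f 45 47 41
f 46 38 48
f 46 48 47
f 47 48 49
f 47 49 41
f 48 38 50
f 48 50 49
f 49 50 51
f 49 51 41
f 50 38 52
f 50 52 51
f 51 52 53
f 51 53 41
f 52 38 54
f 52 54 53
f 53 54 55
f 53 55 41
f 54 38 56
f 54 56 55
f 55 56 57
f 55 57 41
f 56 38 58
f 56 58 57
f 57 58 59
f 57 59 41
f 58 38 60
f 58 60 59
f 59 60 61
f 59 61 41
f 60 38 62
f 60 62 61
f 61 62 63
f 61 63 41
f 62 38 64
f 62 64 63
f 63 64 65
f 63 65 41
f 64 38 39
f 64 39 65
f 65 39 40
f 65 40 41
f 66 77 71
f 66 71 67
f 66 67 73
f 66 73 76
f 66 76 77
f 67 71 75
f 71 77 70
f 77 76 68
f 76 73 72
f 73 67 74
f 69 75 70
f 69 70 68
f 69 68 72
f 69 72 74
f 69 74 75
f 70 75 71
f 68 70 77
f 72 68 76
f 74 72 73
f 75 74 67



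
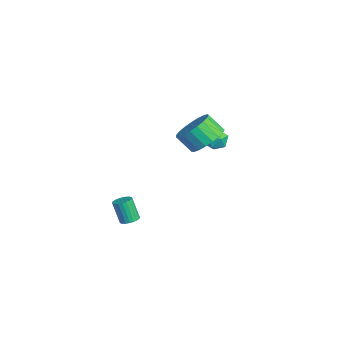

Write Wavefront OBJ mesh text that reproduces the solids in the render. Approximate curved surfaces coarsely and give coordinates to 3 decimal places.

v -1.355 2.583 1.142
v -0.958 2.321 0.607
v -1.882 1.559 1.253
v -1.485 1.297 0.718
v -1.18 1.457 1.345
v -0.854 2.09 1.276
v -1.986 1.79 0.584
v -1.66 2.423 0.515
v -1.348 1.831 0.263
v -0.85 1.625 0.733
v -1.99 2.255 1.127
v -1.492 2.049 1.597
v 1.481 0.825 2.862
v 2.423 0.485 3.105
v 1.961 -0.184 3.96
v 1.019 0.155 3.718
v 2.385 0.831 3.355
v 1.923 0.162 4.211
v 2.191 1.175 3.52
v 1.73 0.506 4.376
v 1.875 1.459 3.572
v 1.413 0.79 4.427
v 1.49 1.633 3.5
v 1.028 0.964 4.355
v 1.104 1.668 3.318
v 0.642 0.999 4.174
v 0.783 1.556 3.058
v 0.321 0.887 3.913
v 0.582 1.318 2.763
v 0.121 0.649 3.619
v 0.537 0.995 2.486
v 0.076 0.326 3.341
v 0.655 0.642 2.274
v 0.194 -0.027 3.129
v 0.916 0.321 2.164
v 0.454 -0.348 3.019
v 1.275 0.087 2.174
v 0.813 -0.582 3.029
v 1.669 -0.02 2.303
v 1.207 -0.689 3.159
v 2.03 0.02 2.529
v 1.569 -0.65 3.385
v 2.297 0.198 2.813
v 1.835 -0.471 3.668
v -0.251 -2.704 -3.584
v 0.135 -2.418 -3.385
v -0.283 -2.71 -2.157
v -0.669 -2.996 -2.356
v -0.012 -2.28 -3.402
v -0.43 -2.571 -2.174
v -0.196 -2.206 -3.447
v -0.614 -2.497 -2.219
v -0.388 -2.208 -3.513
v -0.806 -2.499 -2.284
v -0.559 -2.285 -3.59
v -0.977 -2.577 -2.361
v -0.683 -2.427 -3.665
v -1.101 -2.718 -2.437
v -0.742 -2.61 -3.729
v -1.16 -2.902 -2.5
v -0.725 -2.808 -3.77
v -1.143 -3.1 -2.542
v -0.637 -2.99 -3.783
v -1.055 -3.282 -2.555
v -0.49 -3.129 -3.766
v -0.908 -3.42 -2.538
v -0.306 -3.203 -3.721
v -0.724 -3.494 -2.493
v -0.114 -3.201 -3.656
v -0.532 -3.492 -2.427
v 0.057 -3.123 -3.579
v -0.361 -3.415 -2.35
v 0.181 -2.982 -3.503
v -0.237 -3.273 -2.275
v 0.24 -2.798 -3.44
v -0.178 -3.09 -2.211
v 0.223 -2.6 -3.398
v -0.195 -2.892 -2.17
f 1 12 6
f 1 6 2
f 1 2 8
f 1 8 11
f 1 11 12
f 2 6 10
f 6 12 5
f 12 11 3
f 11 8 7
f 8 2 9
f 4 10 5
f 4 5 3
f 4 3 7
f 4 7 9
f 4 9 10
f 5 10 6
f 3 5 12
f 7 3 11
f 9 7 8
f 10 9 2
f 14 13 17
f 14 17 15
f 15 17 18
f 15 18 16
f 17 13 19
f 17 19 18
f 18 19 20
f 18 20 16
f 19 13 21
f 19 21 20
f 20 21 22
f 20 22 16
f 21 13 23
f 21 23 22
f 22 23 24
f 22 24 16
f 23 13 25
f 23 25 24
f 24 25 26
f 24 26 16
f 25 13 27
f 25 27 26
f 26 27 28
f 26 28 16
f 27 13 29
f 27 29 28
f 28 29 30
f 28 30 16
f 29 13 31
f 29 31 30
f 30 31 32
f 30 32 16
f 31 13 33
f 31 33 32
f 32 33 34
f 32 34 16
f 33 13 35
f 33 35 34
f 34 35 36
f 34 36 16
f 35 13 37
f 35 37 36
f 36 37 38
f 36 38 16
f 37 13 39
f 37 39 38
f 38 39 40
f 38 40 16
f 39 13 41
f 39 41 40
f 40 41 42
f 40 42 16
f 41 13 43
f 41 43 42
f 42 43 44
f 42 44 16
f 43 13 14
f 43 14 44
f 44 14 15
f 44 15 16
f 46 45 49
f 46 49 47
f 47 49 50
f 47 50 48
f 49 45 51
f 49 51 50
f 50 51 52
f 50 52 48
f 51 45 53
f 51 53 52
f 52 53 54
f 52 54 48
f 53 45 55
f 53 55 54
f 54 55 56
f 54 56 48
f 55 45 57
f 55 57 56
f 56 57 58
f 56 58 48
f 57 45 59
f 57 59 58
f 58 59 60
f 58 60 48
f 59 45 61
f 59 61 60
f 60 61 62
f 60 62 48
f 61 45 63
f 61 63 62
f 62 63 64
f 62 64 48
f 63 45 65
f 63 65 64
f 64 65 66
f 64 66 48
f 65 45 67
f 65 67 66
f 66 67 68
f 66 68 48
f 67 45 69
f 67 69 68
f 68 69 70
f 68 70 48
f 69 45 71
f 69 71 70
f 70 71 72
f 70 72 48
f 71 45 73
f 71 73 72
f 72 73 74
f 72 74 48
f 73 45 75
f 73 75 74
f 74 75 76
f 74 76 48
f 75 45 77
f 75 77 76
f 76 77 78
f 76 78 48
f 77 45 46
f 77 46 78
f 78 46 47
f 78 47 48



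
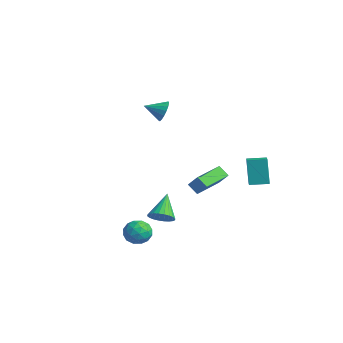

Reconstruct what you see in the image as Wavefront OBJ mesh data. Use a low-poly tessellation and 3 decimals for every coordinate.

v 2.604 -3.134 -2.803
v 3.072 -3.774 -2.699
v 2.048 -3.706 -3.821
v 2.516 -4.346 -3.717
v 1.944 -4.179 -3.185
v 2.288 -3.825 -2.556
v 2.832 -3.655 -3.964
v 3.176 -3.301 -3.335
v 3.213 -4.095 -3.417
v 2.664 -4.419 -2.935
v 2.456 -3.061 -3.585
v 1.907 -3.385 -3.103
v 2.887 -3.404 -2.662
v 2.233 -4.076 -3.858
v 1.897 -3.978 -3.545
v 2.172 -4.354 -3.484
v 2.426 -3.434 -2.577
v 2.701 -3.81 -2.516
v 2.038 -4.048 -2.802
v 2.419 -3.67 -4.004
v 2.694 -4.046 -3.943
v 2.948 -3.126 -3.036
v 3.223 -3.502 -2.975
v 3.082 -3.432 -3.718
v 3.245 -3.969 -3.023
v 2.918 -4.305 -3.621
v 3.104 -3.899 -3.766
v 3.306 -3.691 -3.397
v 2.922 -4.159 -2.74
v 2.595 -4.495 -3.338
v 2.259 -4.397 -3.025
v 2.461 -4.189 -2.655
v 3.005 -4.348 -3.161
v 2.525 -2.985 -3.182
v 2.198 -3.321 -3.78
v 2.659 -3.291 -3.865
v 2.861 -3.083 -3.495
v 2.202 -3.175 -2.899
v 1.875 -3.511 -3.497
v 1.814 -3.789 -3.123
v 2.016 -3.581 -2.754
v 2.115 -3.132 -3.359
v -2.124 1.512 -2.861
v -1.306 1.647 -2.022
v -2.694 3.129 -2.566
v -1.875 3.264 -1.727
v -1.605 1.796 -3.413
v -0.786 1.931 -2.574
v -2.174 3.413 -3.118
v -1.356 3.548 -2.279
v -3.159 0.602 2.36
v -2.676 0.613 2.893
v -3.601 -0.362 2.78
v -2.942 0.79 3.02
v -3.259 0.925 2.996
v -3.553 0.985 2.826
v -3.756 0.957 2.549
v -3.823 0.849 2.229
v -3.738 0.683 1.939
v -3.52 0.499 1.745
v -3.22 0.338 1.693
v -2.906 0.238 1.793
v -2.65 0.221 2.023
v -2.51 0.291 2.33
v -2.52 0.433 2.644
v 1.532 -1.911 -3.051
v 2.079 -2.02 -2.58
v 0.668 -1.129 -1.869
v 2.152 -1.768 -2.693
v 2.13 -1.539 -2.86
v 2.018 -1.366 -3.056
v 1.831 -1.276 -3.252
v 1.599 -1.283 -3.417
v 1.357 -1.385 -3.527
v 1.141 -1.568 -3.564
v 0.985 -1.802 -3.522
v 0.912 -2.054 -3.41
v 0.934 -2.283 -3.242
v 1.046 -2.456 -3.046
v 1.233 -2.546 -2.85
v 1.465 -2.539 -2.685
v 1.707 -2.437 -2.576
v 1.923 -2.254 -2.539
v 1.537 3.145 -1.591
v 1.096 3.242 -0.035
v 2.014 4.089 -1.514
v 1.572 4.186 0.041
v 2.388 2.694 -1.321
v 1.946 2.791 0.234
v 2.864 3.638 -1.245
v 2.423 3.735 0.311
f 1 38 17
f 38 12 41
f 17 41 6
f 38 41 17
f 1 17 13
f 17 6 18
f 13 18 2
f 17 18 13
f 1 13 22
f 13 2 23
f 22 23 8
f 13 23 22
f 1 22 34
f 22 8 37
f 34 37 11
f 22 37 34
f 1 34 38
f 34 11 42
f 38 42 12
f 34 42 38
f 2 18 29
f 18 6 32
f 29 32 10
f 18 32 29
f 6 41 19
f 41 12 40
f 19 40 5
f 41 40 19
f 12 42 39
f 42 11 35
f 39 35 3
f 42 35 39
f 11 37 36
f 37 8 24
f 36 24 7
f 37 24 36
f 8 23 28
f 23 2 25
f 28 25 9
f 23 25 28
f 4 30 16
f 30 10 31
f 16 31 5
f 30 31 16
f 4 16 14
f 16 5 15
f 14 15 3
f 16 15 14
f 4 14 21
f 14 3 20
f 21 20 7
f 14 20 21
f 4 21 26
f 21 7 27
f 26 27 9
f 21 27 26
f 4 26 30
f 26 9 33
f 30 33 10
f 26 33 30
f 5 31 19
f 31 10 32
f 19 32 6
f 31 32 19
f 3 15 39
f 15 5 40
f 39 40 12
f 15 40 39
f 7 20 36
f 20 3 35
f 36 35 11
f 20 35 36
f 9 27 28
f 27 7 24
f 28 24 8
f 27 24 28
f 10 33 29
f 33 9 25
f 29 25 2
f 33 25 29
f 44 46 43
f 47 44 43
f 43 46 45
f 45 47 43
f 44 50 46
f 48 44 47
f 48 50 44
f 46 50 45
f 49 47 45
f 45 50 49
f 49 48 47
f 50 48 49
f 52 51 54
f 52 54 53
f 54 51 55
f 54 55 53
f 55 51 56
f 55 56 53
f 56 51 57
f 56 57 53
f 57 51 58
f 57 58 53
f 58 51 59
f 58 59 53
f 59 51 60
f 59 60 53
f 60 51 61
f 60 61 53
f 61 51 62
f 61 62 53
f 62 51 63
f 62 63 53
f 63 51 64
f 63 64 53
f 64 51 65
f 64 65 53
f 65 51 52
f 65 52 53
f 67 66 69
f 67 69 68
f 69 66 70
f 69 70 68
f 70 66 71
f 70 71 68
f 71 66 72
f 71 72 68
f 72 66 73
f 72 73 68
f 73 66 74
f 73 74 68
f 74 66 75
f 74 75 68
f 75 66 76
f 75 76 68
f 76 66 77
f 76 77 68
f 77 66 78
f 77 78 68
f 78 66 79
f 78 79 68
f 79 66 80
f 79 80 68
f 80 66 81
f 80 81 68
f 81 66 82
f 81 82 68
f 82 66 83
f 82 83 68
f 83 66 67
f 83 67 68
f 85 87 84
f 88 85 84
f 84 87 86
f 86 88 84
f 85 91 87
f 89 85 88
f 89 91 85
f 87 91 86
f 90 88 86
f 86 91 90
f 90 89 88
f 91 89 90



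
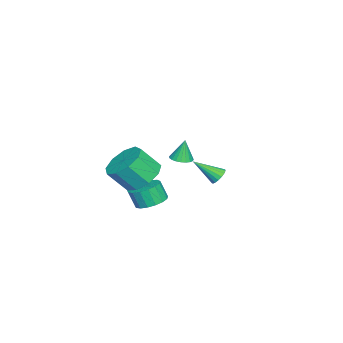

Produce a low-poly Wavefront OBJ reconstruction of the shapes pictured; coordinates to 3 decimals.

v 0.11 4.352 -0.406
v 0.607 4.324 -0.556
v 0.33 3.148 0.546
v 0.612 4.479 -0.361
v 0.502 4.605 -0.176
v 0.303 4.673 -0.044
v 0.059 4.667 0.005
v -0.173 4.589 -0.04
v -0.341 4.457 -0.168
v -0.405 4.301 -0.351
v -0.351 4.156 -0.547
v -0.191 4.057 -0.71
v 0.037 4.025 -0.803
v 0.282 4.068 -0.805
v 0.488 4.176 -0.716
v 0.467 1.13 -2.445
v 1.258 0.828 -2.525
v 1.203 0.428 -1.555
v 0.413 0.73 -1.475
v 1.311 1.199 -2.368
v 1.256 0.8 -1.399
v 1.171 1.555 -2.23
v 1.116 1.156 -1.26
v 0.87 1.814 -2.14
v 0.815 1.415 -1.171
v 0.476 1.915 -2.121
v 0.422 1.516 -1.151
v 0.081 1.837 -2.175
v 0.026 1.438 -1.206
v -0.226 1.597 -2.292
v -0.281 1.197 -1.322
v -0.374 1.249 -2.443
v -0.429 0.85 -1.473
v -0.329 0.874 -2.595
v -0.384 0.475 -1.625
v -0.102 0.558 -2.712
v -0.157 0.159 -1.743
v 0.256 0.373 -2.768
v 0.201 -0.027 -1.799
v 0.662 0.361 -2.75
v 0.607 -0.039 -1.781
v 1.024 0.525 -2.662
v 0.969 0.126 -1.693
v 2.227 1.277 0.225
v 3.265 1.261 -0.106
v 3.612 0.388 1.025
v 2.573 0.403 1.355
v 3.156 1.828 0.366
v 3.503 0.955 1.496
v 2.612 2.137 0.772
v 2.959 1.264 1.902
v 1.888 2.044 0.922
v 2.234 1.17 2.052
v 1.322 1.591 0.745
v 1.669 0.718 1.876
v 1.18 0.992 0.326
v 1.526 0.118 1.456
v 1.527 0.526 -0.141
v 1.873 -0.348 0.989
v 2.202 0.411 -0.437
v 2.548 -0.463 0.693
v 2.888 0.702 -0.423
v 3.235 -0.172 0.708
v -3.815 1.403 -1.611
v -3.312 1.056 -1.506
v -3.965 1.557 -0.369
v -3.211 1.292 -1.524
v -3.214 1.548 -1.556
v -3.322 1.779 -1.598
v -3.514 1.944 -1.642
v -3.759 2.016 -1.68
v -4.013 1.982 -1.707
v -4.233 1.848 -1.717
v -4.38 1.637 -1.708
v -4.43 1.385 -1.683
v -4.373 1.136 -1.645
v -4.22 0.934 -1.602
v -3.997 0.812 -1.559
v -3.742 0.793 -1.526
v -3.499 0.879 -1.507
f 2 1 4
f 2 4 3
f 4 1 5
f 4 5 3
f 5 1 6
f 5 6 3
f 6 1 7
f 6 7 3
f 7 1 8
f 7 8 3
f 8 1 9
f 8 9 3
f 9 1 10
f 9 10 3
f 10 1 11
f 10 11 3
f 11 1 12
f 11 12 3
f 12 1 13
f 12 13 3
f 13 1 14
f 13 14 3
f 14 1 15
f 14 15 3
f 15 1 2
f 15 2 3
f 17 16 20
f 17 20 18
f 18 20 21
f 18 21 19
f 20 16 22
f 20 22 21
f 21 22 23
f 21 23 19
f 22 16 24
f 22 24 23
f 23 24 25
f 23 25 19
f 24 16 26
f 24 26 25
f 25 26 27
f 25 27 19
f 26 16 28
f 26 28 27
f 27 28 29
f 27 29 19
f 28 16 30
f 28 30 29
f 29 30 31
f 29 31 19
f 30 16 32
f 30 32 31
f 31 32 33
f 31 33 19
f 32 16 34
f 32 34 33
f 33 34 35
f 33 35 19
f 34 16 36
f 34 36 35
f 35 36 37
f 35 37 19
f 36 16 38
f 36 38 37
f 37 38 39
f 37 39 19
f 38 16 40
f 38 40 39
f 39 40 41
f 39 41 19
f 40 16 42
f 40 42 41
f 41 42 43
f 41 43 19
f 42 16 17
f 42 17 43
f 43 17 18
f 43 18 19
f 45 44 48
f 45 48 46
f 46 48 49
f 46 49 47
f 48 44 50
f 48 50 49
f 49 50 51
f 49 51 47
f 50 44 52
f 50 52 51
f 51 52 53
f 51 53 47
f 52 44 54
f 52 54 53
f 53 54 55
f 53 55 47
f 54 44 56
f 54 56 55
f 55 56 57
f 55 57 47
f 56 44 58
f 56 58 57
f 57 58 59
f 57 59 47
f 58 44 60
f 58 60 59
f 59 60 61
f 59 61 47
f 60 44 62
f 60 62 61
f 61 62 63
f 61 63 47
f 62 44 45
f 62 45 63
f 63 45 46
f 63 46 47
f 65 64 67
f 65 67 66
f 67 64 68
f 67 68 66
f 68 64 69
f 68 69 66
f 69 64 70
f 69 70 66
f 70 64 71
f 70 71 66
f 71 64 72
f 71 72 66
f 72 64 73
f 72 73 66
f 73 64 74
f 73 74 66
f 74 64 75
f 74 75 66
f 75 64 76
f 75 76 66
f 76 64 77
f 76 77 66
f 77 64 78
f 77 78 66
f 78 64 79
f 78 79 66
f 79 64 80
f 79 80 66
f 80 64 65
f 80 65 66



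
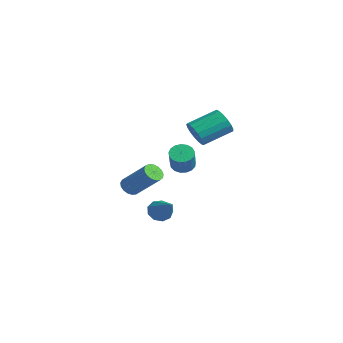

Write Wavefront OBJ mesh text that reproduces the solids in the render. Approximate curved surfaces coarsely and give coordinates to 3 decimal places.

v -1.139 -2.24 -3.961
v -0.742 -2.288 -4.56
v 0.479 -2.36 -2.879
v -0.794 -1.816 -4.429
v -1.008 -1.542 -4.08
v -1.283 -1.596 -3.675
v -1.491 -1.951 -3.404
v -1.533 -2.441 -3.393
v -1.392 -2.838 -3.649
v -1.132 -2.955 -4.051
v -0.875 -2.737 -4.41
v 1.557 -2.344 0.351
v 1.907 -2.682 -0.08
v 2.772 -3.214 1.037
v 2.423 -2.876 1.469
v 2.054 -2.408 -0.063
v 2.919 -2.94 1.054
v 2.087 -2.119 0.048
v 2.952 -2.652 1.166
v 1.999 -1.882 0.23
v 2.864 -2.415 1.347
v 1.809 -1.751 0.439
v 2.674 -2.283 1.556
v 1.562 -1.756 0.628
v 2.427 -2.288 1.745
v 1.314 -1.895 0.753
v 2.179 -2.427 1.871
v 1.122 -2.137 0.787
v 1.987 -2.669 1.904
v 1.029 -2.427 0.721
v 1.894 -2.959 1.838
v 1.058 -2.697 0.57
v 1.923 -3.229 1.687
v 1.201 -2.887 0.369
v 2.066 -3.419 1.486
v 1.425 -2.952 0.164
v 2.29 -3.484 1.281
v 1.68 -2.878 0.002
v 2.545 -3.41 1.119
v -1.846 -3.63 -2.199
v -1.399 -3.728 -2.603
v 0.013 -3.048 -1.205
v -0.434 -2.95 -0.801
v -1.481 -3.452 -2.654
v -0.069 -2.773 -1.256
v -1.646 -3.217 -2.601
v -0.234 -2.538 -1.203
v -1.857 -3.077 -2.457
v -0.445 -2.398 -1.058
v -2.065 -3.063 -2.253
v -0.653 -2.384 -0.855
v -2.224 -3.179 -2.036
v -0.812 -2.5 -0.638
v -2.295 -3.398 -1.858
v -0.883 -2.719 -0.459
v -2.264 -3.671 -1.757
v -0.852 -2.991 -0.359
v -2.137 -3.933 -1.757
v -0.725 -3.254 -0.359
v -1.943 -4.127 -1.859
v -0.531 -3.448 -0.461
v -1.727 -4.206 -2.039
v -0.315 -3.527 -0.641
v -1.539 -4.153 -2.255
v -0.126 -3.474 -0.857
v -1.42 -3.981 -2.459
v -0.008 -3.302 -1.061
v 2.117 -1.956 2.507
v 2.577 -2.285 3.087
v 2.763 -0.713 3.832
v 2.303 -0.384 3.253
v 2.832 -2.185 2.813
v 3.017 -0.613 3.558
v 2.923 -2.033 2.468
v 3.108 -0.46 3.213
v 2.829 -1.863 2.132
v 3.015 -0.29 2.877
v 2.572 -1.714 1.883
v 2.758 -0.141 2.628
v 2.211 -1.621 1.776
v 2.397 -0.048 2.521
v 1.829 -1.605 1.837
v 2.015 -0.032 2.582
v 1.512 -1.669 2.052
v 1.698 -0.096 2.797
v 1.334 -1.799 2.371
v 1.52 -0.226 3.116
v 1.336 -1.965 2.721
v 1.521 -0.393 3.466
v 1.516 -2.129 3.022
v 1.702 -0.557 3.767
v 1.834 -2.254 3.206
v 2.02 -0.681 3.951
v 2.217 -2.31 3.229
v 2.403 -0.737 3.974
f 2 1 4
f 2 4 3
f 4 1 5
f 4 5 3
f 5 1 6
f 5 6 3
f 6 1 7
f 6 7 3
f 7 1 8
f 7 8 3
f 8 1 9
f 8 9 3
f 9 1 10
f 9 10 3
f 10 1 11
f 10 11 3
f 11 1 2
f 11 2 3
f 13 12 16
f 13 16 14
f 14 16 17
f 14 17 15
f 16 12 18
f 16 18 17
f 17 18 19
f 17 19 15
f 18 12 20
f 18 20 19
f 19 20 21
f 19 21 15
f 20 12 22
f 20 22 21
f 21 22 23
f 21 23 15
f 22 12 24
f 22 24 23
f 23 24 25
f 23 25 15
f 24 12 26
f 24 26 25
f 25 26 27
f 25 27 15
f 26 12 28
f 26 28 27
f 27 28 29
f 27 29 15
f 28 12 30
f 28 30 29
f 29 30 31
f 29 31 15
f 30 12 32
f 30 32 31
f 31 32 33
f 31 33 15
f 32 12 34
f 32 34 33
f 33 34 35
f 33 35 15
f 34 12 36
f 34 36 35
f 35 36 37
f 35 37 15
f 36 12 38
f 36 38 37
f 37 38 39
f 37 39 15
f 38 12 13
f 38 13 39
f 39 13 14
f 39 14 15
f 41 40 44
f 41 44 42
f 42 44 45
f 42 45 43
f 44 40 46
f 44 46 45
f 45 46 47
f 45 47 43
f 46 40 48
f 46 48 47
f 47 48 49
f 47 49 43
f 48 40 50
f 48 50 49
f 49 50 51
f 49 51 43
f 50 40 52
f 50 52 51
f 51 52 53
f 51 53 43
f 52 40 54
f 52 54 53
f 53 54 55
f 53 55 43
f 54 40 56
f 54 56 55
f 55 56 57
f 55 57 43
f 56 40 58
f 56 58 57
f 57 58 59
f 57 59 43
f 58 40 60
f 58 60 59
f 59 60 61
f 59 61 43
f 60 40 62
f 60 62 61
f 61 62 63
f 61 63 43
f 62 40 64
f 62 64 63
f 63 64 65
f 63 65 43
f 64 40 66
f 64 66 65
f 65 66 67
f 65 67 43
f 66 40 41
f 66 41 67
f 67 41 42
f 67 42 43
f 69 68 72
f 69 72 70
f 70 72 73
f 70 73 71
f 72 68 74
f 72 74 73
f 73 74 75
f 73 75 71
f 74 68 76
f 74 76 75
f 75 76 77
f 75 77 71
f 76 68 78
f 76 78 77
f 77 78 79
f 77 79 71
f 78 68 80
f 78 80 79
f 79 80 81
f 79 81 71
f 80 68 82
f 80 82 81
f 81 82 83
f 81 83 71
f 82 68 84
f 82 84 83
f 83 84 85
f 83 85 71
f 84 68 86
f 84 86 85
f 85 86 87
f 85 87 71
f 86 68 88
f 86 88 87
f 87 88 89
f 87 89 71
f 88 68 90
f 88 90 89
f 89 90 91
f 89 91 71
f 90 68 92
f 90 92 91
f 91 92 93
f 91 93 71
f 92 68 94
f 92 94 93
f 93 94 95
f 93 95 71
f 94 68 69
f 94 69 95
f 95 69 70
f 95 70 71



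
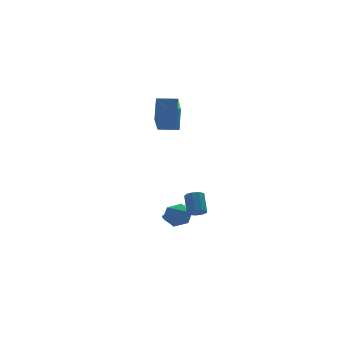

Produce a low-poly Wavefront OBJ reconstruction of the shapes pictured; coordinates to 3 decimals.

v -0.837 0.983 -3.245
v -0.1 1.094 -2.733
v -0.96 -0.394 -2.767
v -0.223 -0.283 -2.255
v -0.987 0.154 -2.048
v -0.911 1.005 -2.344
v -0.149 -0.305 -3.156
v -0.073 0.546 -3.452
v 0.325 0.298 -2.679
v -0.192 0.582 -1.994
v -0.868 0.118 -3.506
v -1.385 0.402 -2.821
v -0.911 3.037 3.867
v -0.439 4.037 5.132
v -0.201 4.442 2.492
v 0.27 5.442 3.757
v 0.23 2.478 3.883
v 0.701 3.478 5.148
v 0.939 3.883 2.508
v 1.411 4.883 3.773
v -0.306 2.341 -4.028
v -0.118 2.572 -4.443
v 0.926 2.839 -3.192
v -0.246 2.734 -4.349
v -0.387 2.818 -4.192
v -0.512 2.808 -4.002
v -0.595 2.705 -3.818
v -0.622 2.531 -3.675
v -0.586 2.319 -3.603
v -0.494 2.111 -3.614
v -0.366 1.949 -3.708
v -0.225 1.865 -3.865
v -0.1 1.875 -4.054
v -0.017 1.978 -4.238
v 0.01 2.152 -4.381
v -0.026 2.364 -4.454
v 0.133 -1 -2.092
v 0.592 -1.299 -1.903
v 0.787 -0.38 -0.919
v 0.327 -0.08 -1.108
v 0.706 -1.033 -2.174
v 0.901 -0.114 -1.191
v 0.552 -0.751 -2.407
v 0.746 0.168 -1.423
v 0.201 -0.586 -2.492
v 0.396 0.333 -1.509
v -0.181 -0.614 -2.39
v 0.014 0.305 -1.407
v -0.417 -0.822 -2.149
v -0.222 0.097 -1.165
v -0.395 -1.114 -1.88
v -0.2 -0.195 -0.897
v -0.127 -1.352 -1.711
v 0.068 -0.433 -0.728
v 0.263 -1.425 -1.72
v 0.458 -0.506 -0.736
f 1 12 6
f 1 6 2
f 1 2 8
f 1 8 11
f 1 11 12
f 2 6 10
f 6 12 5
f 12 11 3
f 11 8 7
f 8 2 9
f 4 10 5
f 4 5 3
f 4 3 7
f 4 7 9
f 4 9 10
f 5 10 6
f 3 5 12
f 7 3 11
f 9 7 8
f 10 9 2
f 14 16 13
f 17 14 13
f 13 16 15
f 15 17 13
f 14 20 16
f 18 14 17
f 18 20 14
f 16 20 15
f 19 17 15
f 15 20 19
f 19 18 17
f 20 18 19
f 22 21 24
f 22 24 23
f 24 21 25
f 24 25 23
f 25 21 26
f 25 26 23
f 26 21 27
f 26 27 23
f 27 21 28
f 27 28 23
f 28 21 29
f 28 29 23
f 29 21 30
f 29 30 23
f 30 21 31
f 30 31 23
f 31 21 32
f 31 32 23
f 32 21 33
f 32 33 23
f 33 21 34
f 33 34 23
f 34 21 35
f 34 35 23
f 35 21 36
f 35 36 23
f 36 21 22
f 36 22 23
f 38 37 41
f 38 41 39
f 39 41 42
f 39 42 40
f 41 37 43
f 41 43 42
f 42 43 44
f 42 44 40
f 43 37 45
f 43 45 44
f 44 45 46
f 44 46 40
f 45 37 47
f 45 47 46
f 46 47 48
f 46 48 40
f 47 37 49
f 47 49 48
f 48 49 50
f 48 50 40
f 49 37 51
f 49 51 50
f 50 51 52
f 50 52 40
f 51 37 53
f 51 53 52
f 52 53 54
f 52 54 40
f 53 37 55
f 53 55 54
f 54 55 56
f 54 56 40
f 55 37 38
f 55 38 56
f 56 38 39
f 56 39 40



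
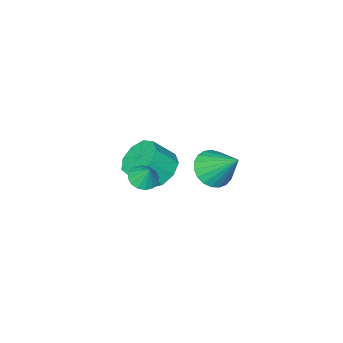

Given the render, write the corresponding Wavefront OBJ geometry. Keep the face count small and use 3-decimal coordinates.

v 0.904 -1.377 -0.107
v 1.777 -1.102 -0.681
v 2.649 -1.628 0.393
v 1.776 -1.903 0.967
v 1.576 -0.542 -0.243
v 2.447 -1.068 0.831
v 1.06 -0.373 0.258
v 1.932 -0.899 1.332
v 0.472 -0.673 0.589
v 1.343 -1.199 1.663
v 0.086 -1.303 0.593
v 0.957 -1.829 1.668
v 0.082 -1.967 0.271
v 0.954 -2.493 1.345
v 0.464 -2.356 -0.229
v 1.336 -2.882 0.845
v 1.051 -2.286 -0.672
v 1.923 -2.812 0.403
v 1.57 -1.791 -0.85
v 2.442 -2.317 0.224
v -2.419 -1.398 -1.915
v -1.693 -0.8 -2.465
v -2.541 0.118 -0.425
v -2.086 -0.658 -2.642
v -2.536 -0.644 -2.693
v -2.966 -0.761 -2.609
v -3.301 -0.988 -2.406
v -3.484 -1.286 -2.118
v -3.482 -1.603 -1.794
v -3.297 -1.885 -1.492
v -2.96 -2.083 -1.262
v -2.529 -2.163 -1.146
v -2.079 -2.11 -1.163
v -1.688 -1.935 -1.309
v -1.423 -1.666 -1.561
v -1.331 -1.352 -1.873
v -1.426 -1.045 -2.193
v 3.381 0.206 1.764
v 3.743 -0.328 2.037
v 3.459 0.714 2.656
v 3.993 -0.11 1.89
v 4.079 0.193 1.71
v 3.978 0.499 1.545
v 3.717 0.726 1.438
v 3.366 0.814 1.418
v 3.019 0.739 1.491
v 2.769 0.521 1.637
v 2.683 0.218 1.818
v 2.785 -0.088 1.983
v 3.046 -0.315 2.09
v 3.397 -0.403 2.11
f 2 1 5
f 2 5 3
f 3 5 6
f 3 6 4
f 5 1 7
f 5 7 6
f 6 7 8
f 6 8 4
f 7 1 9
f 7 9 8
f 8 9 10
f 8 10 4
f 9 1 11
f 9 11 10
f 10 11 12
f 10 12 4
f 11 1 13
f 11 13 12
f 12 13 14
f 12 14 4
f 13 1 15
f 13 15 14
f 14 15 16
f 14 16 4
f 15 1 17
f 15 17 16
f 16 17 18
f 16 18 4
f 17 1 19
f 17 19 18
f 18 19 20
f 18 20 4
f 19 1 2
f 19 2 20
f 20 2 3
f 20 3 4
f 22 21 24
f 22 24 23
f 24 21 25
f 24 25 23
f 25 21 26
f 25 26 23
f 26 21 27
f 26 27 23
f 27 21 28
f 27 28 23
f 28 21 29
f 28 29 23
f 29 21 30
f 29 30 23
f 30 21 31
f 30 31 23
f 31 21 32
f 31 32 23
f 32 21 33
f 32 33 23
f 33 21 34
f 33 34 23
f 34 21 35
f 34 35 23
f 35 21 36
f 35 36 23
f 36 21 37
f 36 37 23
f 37 21 22
f 37 22 23
f 39 38 41
f 39 41 40
f 41 38 42
f 41 42 40
f 42 38 43
f 42 43 40
f 43 38 44
f 43 44 40
f 44 38 45
f 44 45 40
f 45 38 46
f 45 46 40
f 46 38 47
f 46 47 40
f 47 38 48
f 47 48 40
f 48 38 49
f 48 49 40
f 49 38 50
f 49 50 40
f 50 38 51
f 50 51 40
f 51 38 39
f 51 39 40

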